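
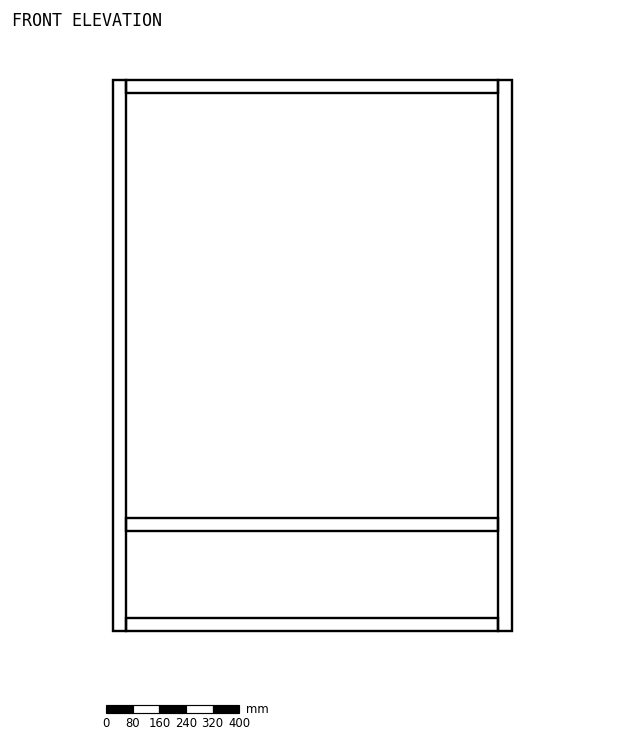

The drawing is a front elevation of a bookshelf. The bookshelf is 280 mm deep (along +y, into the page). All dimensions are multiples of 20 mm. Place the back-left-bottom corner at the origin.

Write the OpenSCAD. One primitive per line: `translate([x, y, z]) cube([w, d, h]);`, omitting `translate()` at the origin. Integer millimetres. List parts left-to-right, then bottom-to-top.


cube([40, 280, 1660]);
translate([40, 0, 0]) cube([1120, 280, 40]);
translate([40, 0, 300]) cube([1120, 280, 40]);
translate([40, 0, 1620]) cube([1120, 280, 40]);
translate([1160, 0, 0]) cube([40, 280, 1660]);


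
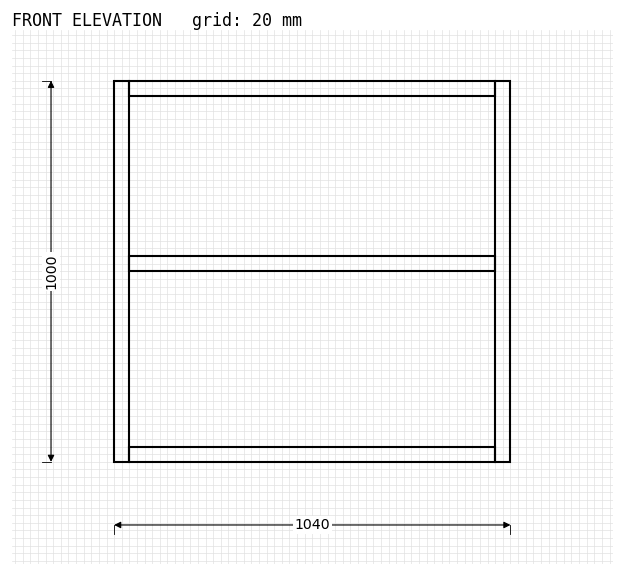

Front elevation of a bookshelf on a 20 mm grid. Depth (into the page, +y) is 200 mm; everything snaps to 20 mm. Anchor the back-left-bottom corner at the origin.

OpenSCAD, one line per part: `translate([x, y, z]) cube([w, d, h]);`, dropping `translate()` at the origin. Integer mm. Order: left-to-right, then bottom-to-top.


cube([40, 200, 1000]);
translate([40, 0, 0]) cube([960, 200, 40]);
translate([40, 0, 500]) cube([960, 200, 40]);
translate([40, 0, 960]) cube([960, 200, 40]);
translate([1000, 0, 0]) cube([40, 200, 1000]);


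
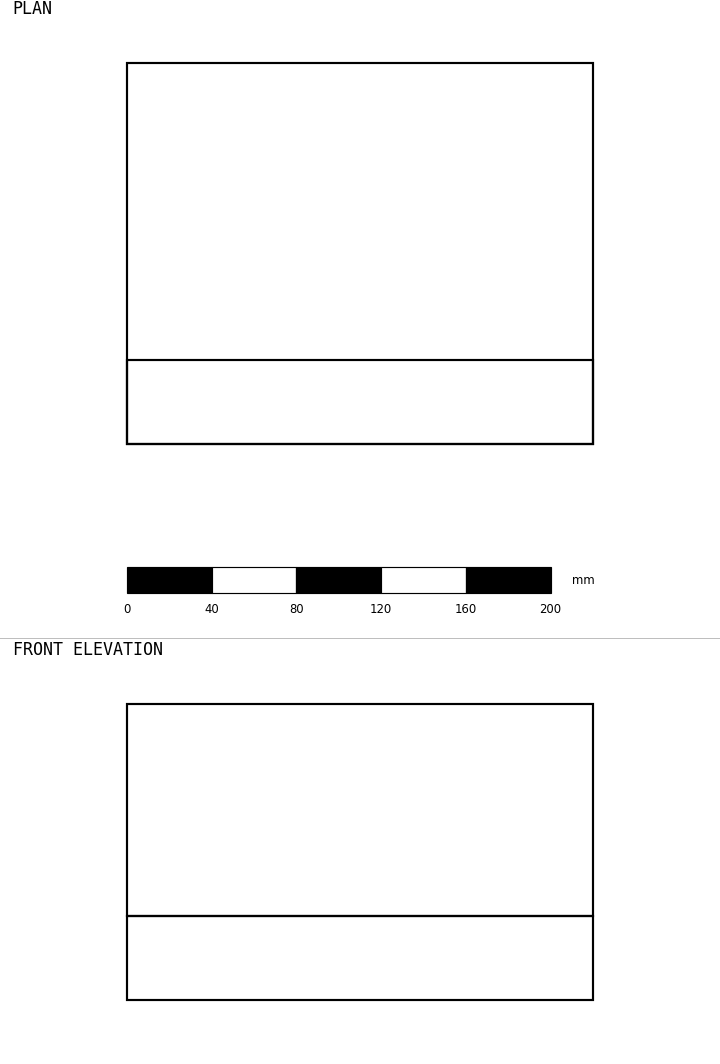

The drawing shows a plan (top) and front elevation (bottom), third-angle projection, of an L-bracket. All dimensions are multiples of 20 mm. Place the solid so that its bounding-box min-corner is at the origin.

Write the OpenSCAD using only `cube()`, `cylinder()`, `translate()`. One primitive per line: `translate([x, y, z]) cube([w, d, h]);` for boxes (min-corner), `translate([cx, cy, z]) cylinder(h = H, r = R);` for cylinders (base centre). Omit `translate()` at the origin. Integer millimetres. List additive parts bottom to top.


cube([220, 180, 40]);
translate([0, 0, 40]) cube([220, 40, 100]);


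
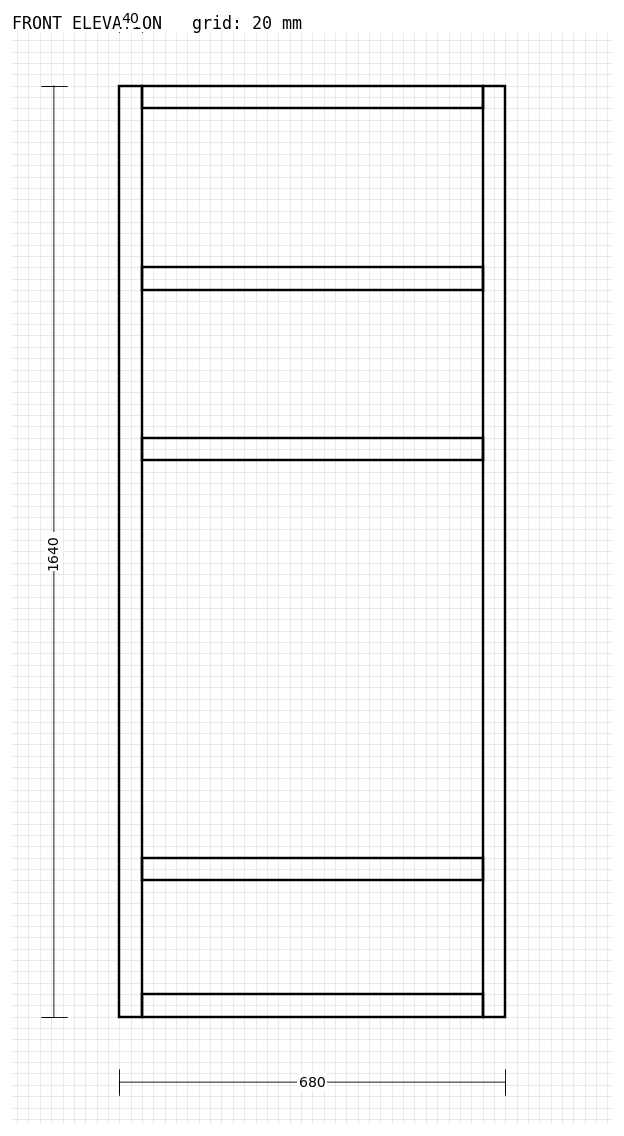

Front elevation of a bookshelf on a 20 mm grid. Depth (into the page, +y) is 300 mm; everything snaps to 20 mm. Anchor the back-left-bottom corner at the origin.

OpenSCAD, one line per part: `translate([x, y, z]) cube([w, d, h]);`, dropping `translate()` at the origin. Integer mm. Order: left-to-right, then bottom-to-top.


cube([40, 300, 1640]);
translate([40, 0, 0]) cube([600, 300, 40]);
translate([40, 0, 240]) cube([600, 300, 40]);
translate([40, 0, 980]) cube([600, 300, 40]);
translate([40, 0, 1280]) cube([600, 300, 40]);
translate([40, 0, 1600]) cube([600, 300, 40]);
translate([640, 0, 0]) cube([40, 300, 1640]);


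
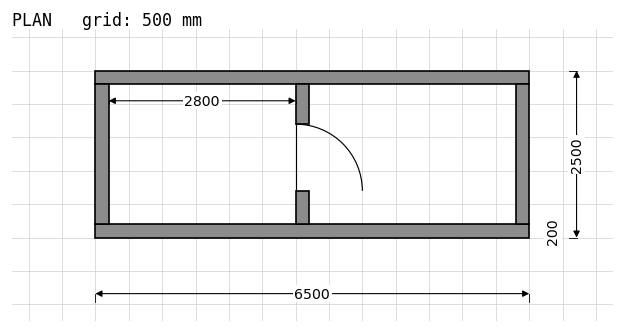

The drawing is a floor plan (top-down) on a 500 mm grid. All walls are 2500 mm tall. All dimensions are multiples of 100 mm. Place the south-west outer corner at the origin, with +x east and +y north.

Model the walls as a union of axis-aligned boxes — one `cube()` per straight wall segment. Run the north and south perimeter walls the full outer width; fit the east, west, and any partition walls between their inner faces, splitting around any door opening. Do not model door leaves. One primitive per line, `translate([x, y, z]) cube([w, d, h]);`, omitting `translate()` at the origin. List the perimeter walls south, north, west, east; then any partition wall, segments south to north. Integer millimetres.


cube([6500, 200, 2500]);
translate([0, 2300, 0]) cube([6500, 200, 2500]);
translate([0, 200, 0]) cube([200, 2100, 2500]);
translate([6300, 200, 0]) cube([200, 2100, 2500]);
translate([3000, 200, 0]) cube([200, 500, 2500]);
translate([3000, 1700, 0]) cube([200, 600, 2500]);


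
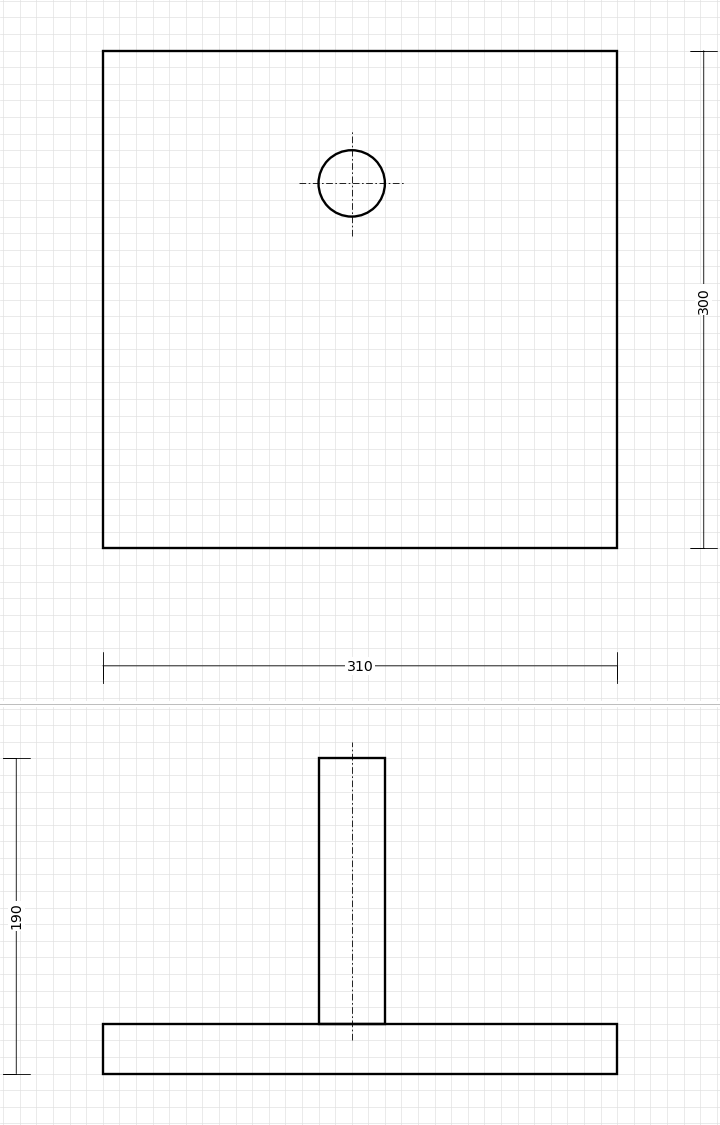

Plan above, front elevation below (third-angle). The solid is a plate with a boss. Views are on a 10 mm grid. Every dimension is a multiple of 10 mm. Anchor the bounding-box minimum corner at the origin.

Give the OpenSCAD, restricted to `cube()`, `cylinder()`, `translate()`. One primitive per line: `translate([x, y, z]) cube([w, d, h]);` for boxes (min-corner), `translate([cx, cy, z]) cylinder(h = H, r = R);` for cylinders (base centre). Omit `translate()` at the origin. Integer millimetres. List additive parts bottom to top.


cube([310, 300, 30]);
translate([150, 220, 30]) cylinder(h = 160, r = 20);


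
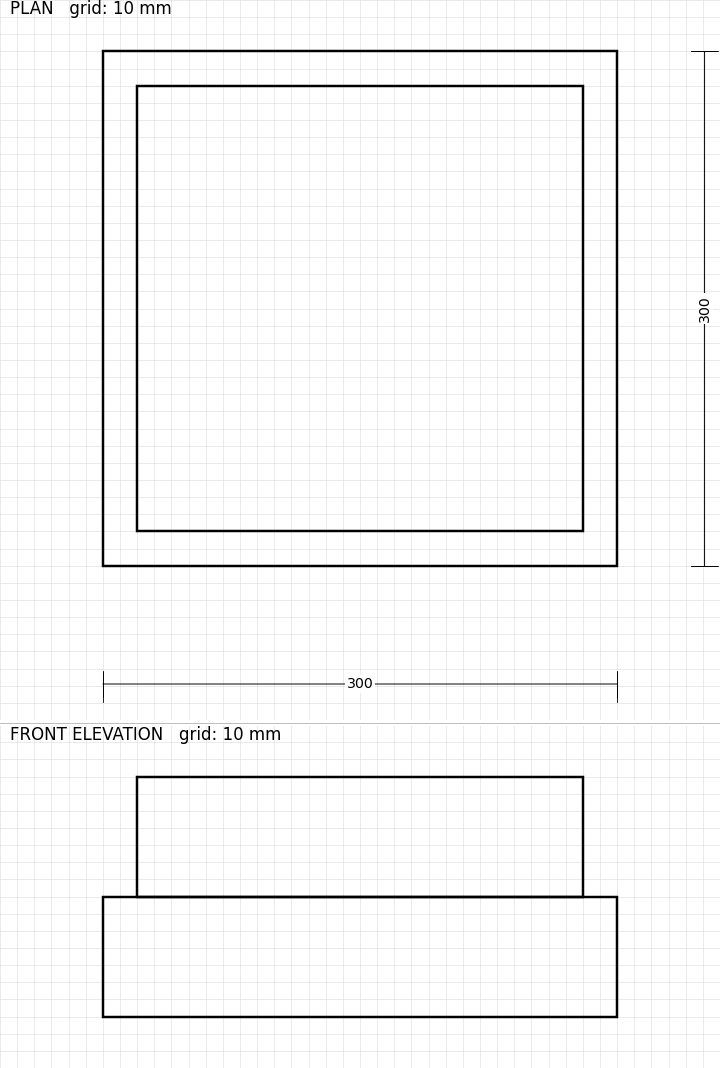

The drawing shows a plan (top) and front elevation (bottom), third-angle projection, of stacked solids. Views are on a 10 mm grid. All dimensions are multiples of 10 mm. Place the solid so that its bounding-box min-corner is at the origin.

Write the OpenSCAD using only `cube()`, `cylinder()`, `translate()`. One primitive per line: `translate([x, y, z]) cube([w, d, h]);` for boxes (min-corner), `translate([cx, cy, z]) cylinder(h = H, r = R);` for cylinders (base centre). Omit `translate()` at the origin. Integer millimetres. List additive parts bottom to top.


cube([300, 300, 70]);
translate([20, 20, 70]) cube([260, 260, 70]);


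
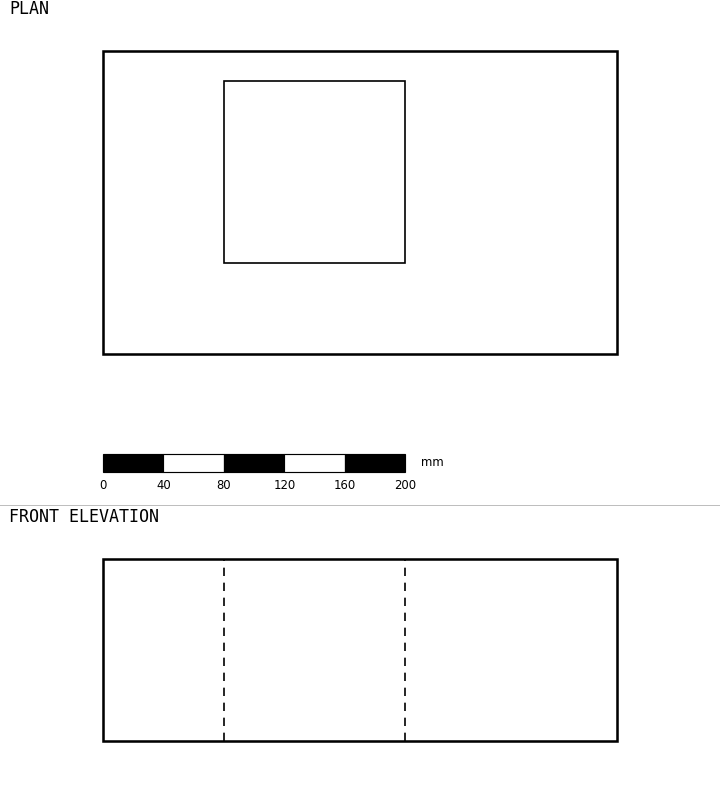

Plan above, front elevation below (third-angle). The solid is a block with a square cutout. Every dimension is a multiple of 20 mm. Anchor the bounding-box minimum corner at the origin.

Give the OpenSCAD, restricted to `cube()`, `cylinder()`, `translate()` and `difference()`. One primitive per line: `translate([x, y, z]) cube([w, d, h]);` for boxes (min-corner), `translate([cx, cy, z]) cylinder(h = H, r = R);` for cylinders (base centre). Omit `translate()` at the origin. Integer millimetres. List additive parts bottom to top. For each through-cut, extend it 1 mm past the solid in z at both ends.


difference() {
  cube([340, 200, 120]);
  translate([80, 60, -1]) cube([120, 120, 122]);
}


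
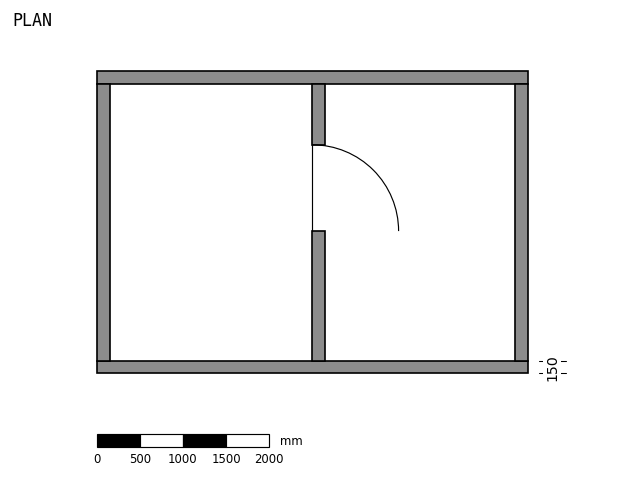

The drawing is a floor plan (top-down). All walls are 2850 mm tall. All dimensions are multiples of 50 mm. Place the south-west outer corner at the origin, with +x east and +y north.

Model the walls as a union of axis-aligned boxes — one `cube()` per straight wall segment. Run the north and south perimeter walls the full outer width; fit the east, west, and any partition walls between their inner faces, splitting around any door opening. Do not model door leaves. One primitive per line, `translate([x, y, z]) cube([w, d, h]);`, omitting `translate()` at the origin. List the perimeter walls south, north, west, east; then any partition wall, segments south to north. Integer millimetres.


cube([5000, 150, 2850]);
translate([0, 3350, 0]) cube([5000, 150, 2850]);
translate([0, 150, 0]) cube([150, 3200, 2850]);
translate([4850, 150, 0]) cube([150, 3200, 2850]);
translate([2500, 150, 0]) cube([150, 1500, 2850]);
translate([2500, 2650, 0]) cube([150, 700, 2850]);


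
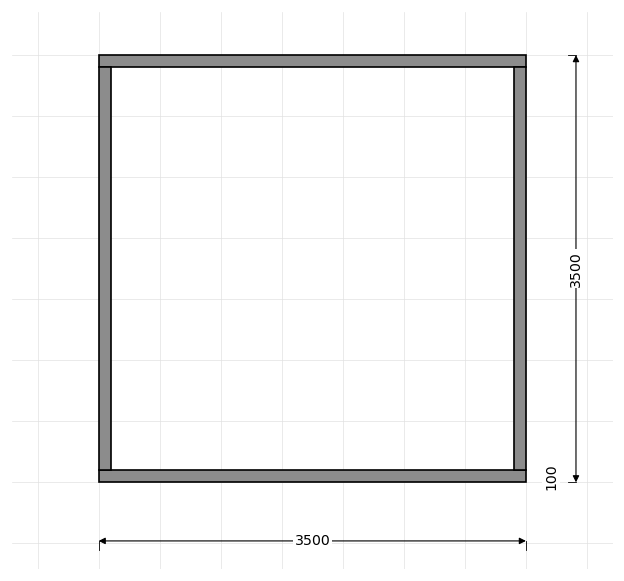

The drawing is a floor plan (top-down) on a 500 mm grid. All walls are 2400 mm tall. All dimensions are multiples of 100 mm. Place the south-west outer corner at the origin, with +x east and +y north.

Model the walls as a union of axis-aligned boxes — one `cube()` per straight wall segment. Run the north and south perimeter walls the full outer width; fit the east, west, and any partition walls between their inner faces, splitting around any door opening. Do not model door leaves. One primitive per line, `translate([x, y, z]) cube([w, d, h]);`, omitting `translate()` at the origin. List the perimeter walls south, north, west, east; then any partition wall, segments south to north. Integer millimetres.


cube([3500, 100, 2400]);
translate([0, 3400, 0]) cube([3500, 100, 2400]);
translate([0, 100, 0]) cube([100, 3300, 2400]);
translate([3400, 100, 0]) cube([100, 3300, 2400]);


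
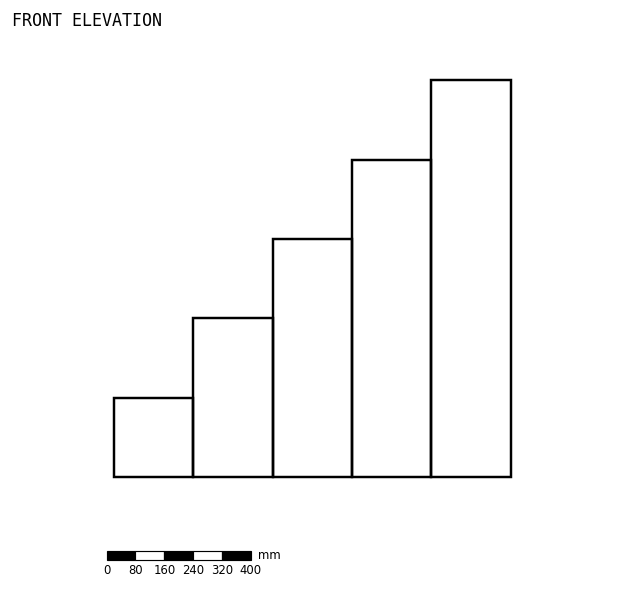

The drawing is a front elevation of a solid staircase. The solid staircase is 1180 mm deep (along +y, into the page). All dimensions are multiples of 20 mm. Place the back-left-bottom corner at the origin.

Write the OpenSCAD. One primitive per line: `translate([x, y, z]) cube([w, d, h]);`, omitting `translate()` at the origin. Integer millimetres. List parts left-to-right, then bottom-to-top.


cube([220, 1180, 220]);
translate([220, 0, 0]) cube([220, 1180, 440]);
translate([440, 0, 0]) cube([220, 1180, 660]);
translate([660, 0, 0]) cube([220, 1180, 880]);
translate([880, 0, 0]) cube([220, 1180, 1100]);


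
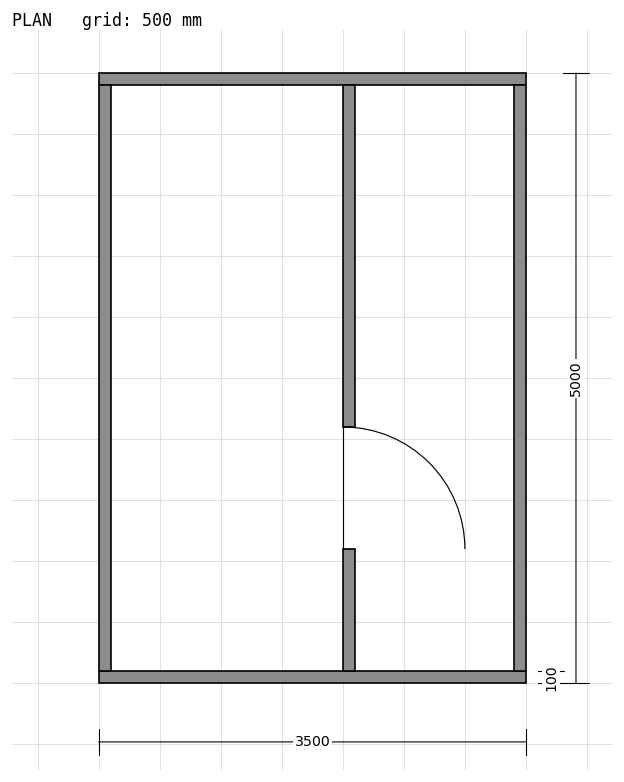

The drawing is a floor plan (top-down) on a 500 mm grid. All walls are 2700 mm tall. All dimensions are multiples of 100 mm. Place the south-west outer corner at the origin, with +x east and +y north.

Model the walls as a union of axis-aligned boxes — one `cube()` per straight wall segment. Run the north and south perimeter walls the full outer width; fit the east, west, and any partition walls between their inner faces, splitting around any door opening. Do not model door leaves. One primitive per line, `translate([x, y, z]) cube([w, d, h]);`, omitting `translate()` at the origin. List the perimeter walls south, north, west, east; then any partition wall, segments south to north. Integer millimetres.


cube([3500, 100, 2700]);
translate([0, 4900, 0]) cube([3500, 100, 2700]);
translate([0, 100, 0]) cube([100, 4800, 2700]);
translate([3400, 100, 0]) cube([100, 4800, 2700]);
translate([2000, 100, 0]) cube([100, 1000, 2700]);
translate([2000, 2100, 0]) cube([100, 2800, 2700]);


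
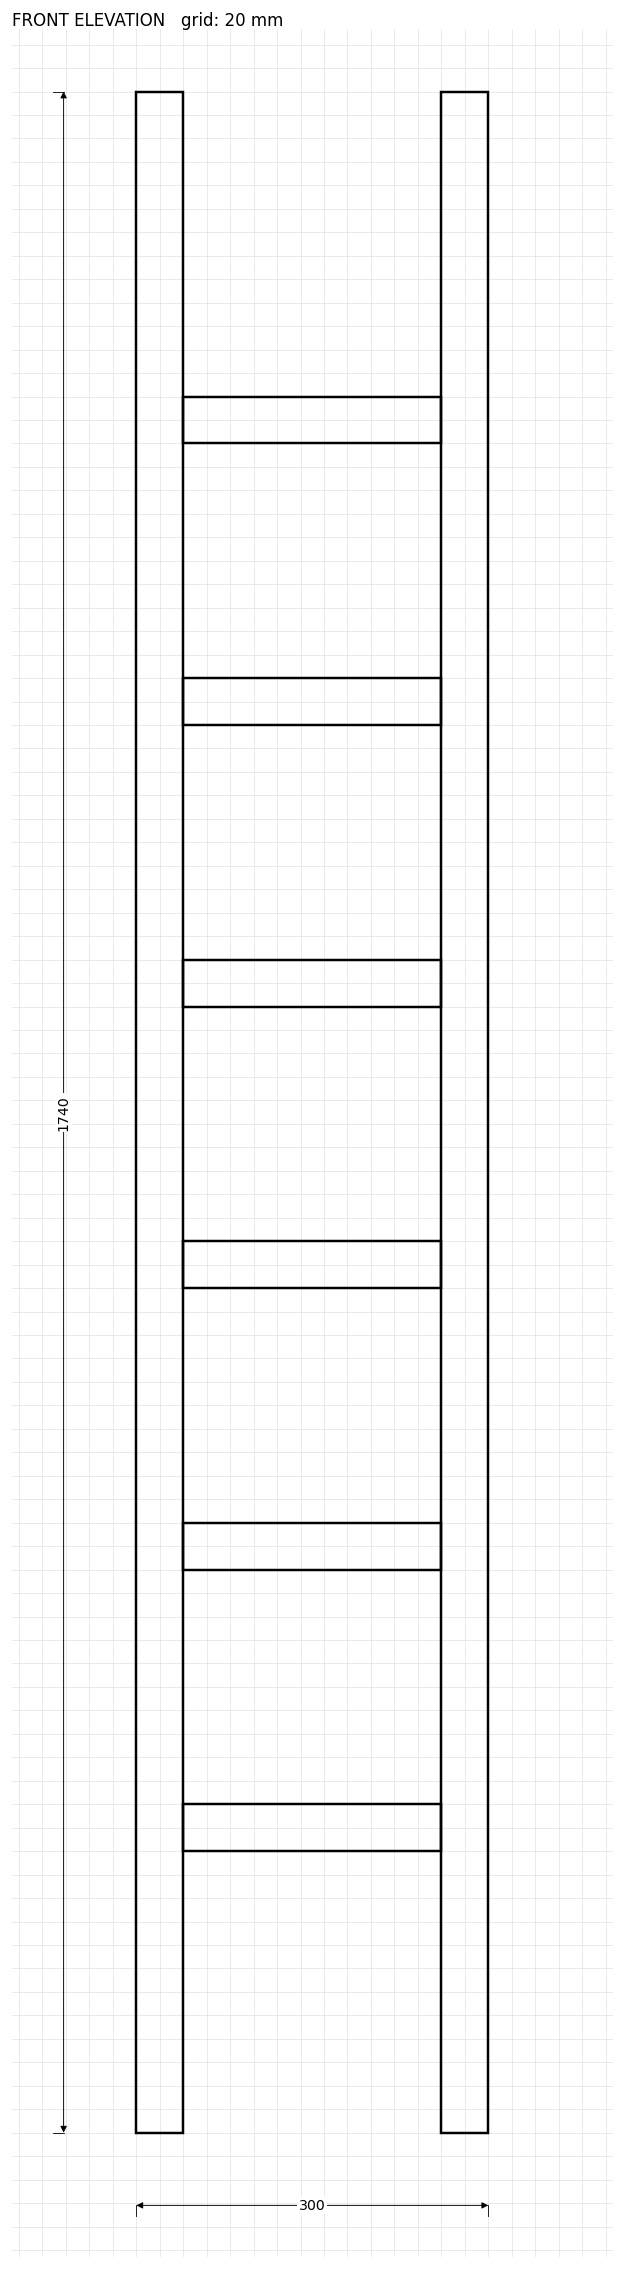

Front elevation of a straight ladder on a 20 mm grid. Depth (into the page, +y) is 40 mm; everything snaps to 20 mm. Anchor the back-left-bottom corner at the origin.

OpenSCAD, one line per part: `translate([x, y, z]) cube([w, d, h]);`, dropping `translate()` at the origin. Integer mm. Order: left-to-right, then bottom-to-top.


cube([40, 40, 1740]);
translate([40, 0, 240]) cube([220, 40, 40]);
translate([40, 0, 480]) cube([220, 40, 40]);
translate([40, 0, 720]) cube([220, 40, 40]);
translate([40, 0, 960]) cube([220, 40, 40]);
translate([40, 0, 1200]) cube([220, 40, 40]);
translate([40, 0, 1440]) cube([220, 40, 40]);
translate([260, 0, 0]) cube([40, 40, 1740]);


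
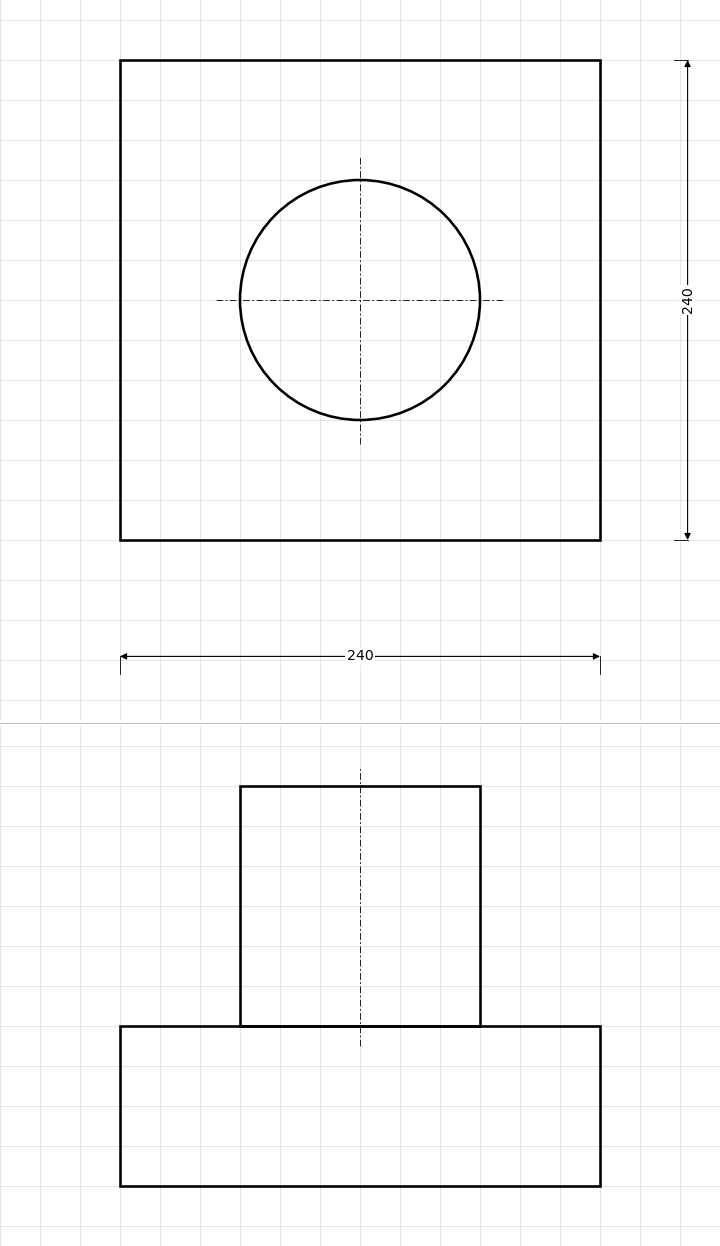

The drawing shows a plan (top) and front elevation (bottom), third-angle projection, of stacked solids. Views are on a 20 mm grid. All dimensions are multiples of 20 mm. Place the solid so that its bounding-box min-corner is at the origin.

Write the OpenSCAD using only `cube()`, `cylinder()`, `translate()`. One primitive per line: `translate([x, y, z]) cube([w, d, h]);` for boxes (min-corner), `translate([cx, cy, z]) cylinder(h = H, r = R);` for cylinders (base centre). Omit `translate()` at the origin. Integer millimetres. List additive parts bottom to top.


cube([240, 240, 80]);
translate([120, 120, 80]) cylinder(h = 120, r = 60);


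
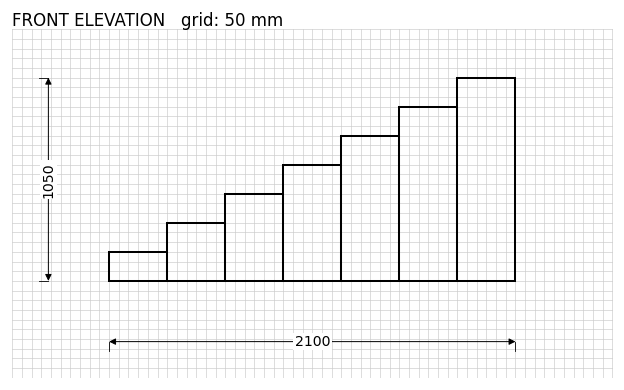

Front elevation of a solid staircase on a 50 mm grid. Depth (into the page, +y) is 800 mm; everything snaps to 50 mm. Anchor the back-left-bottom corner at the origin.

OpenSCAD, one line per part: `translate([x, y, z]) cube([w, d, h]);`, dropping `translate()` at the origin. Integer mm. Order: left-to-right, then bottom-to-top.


cube([300, 800, 150]);
translate([300, 0, 0]) cube([300, 800, 300]);
translate([600, 0, 0]) cube([300, 800, 450]);
translate([900, 0, 0]) cube([300, 800, 600]);
translate([1200, 0, 0]) cube([300, 800, 750]);
translate([1500, 0, 0]) cube([300, 800, 900]);
translate([1800, 0, 0]) cube([300, 800, 1050]);


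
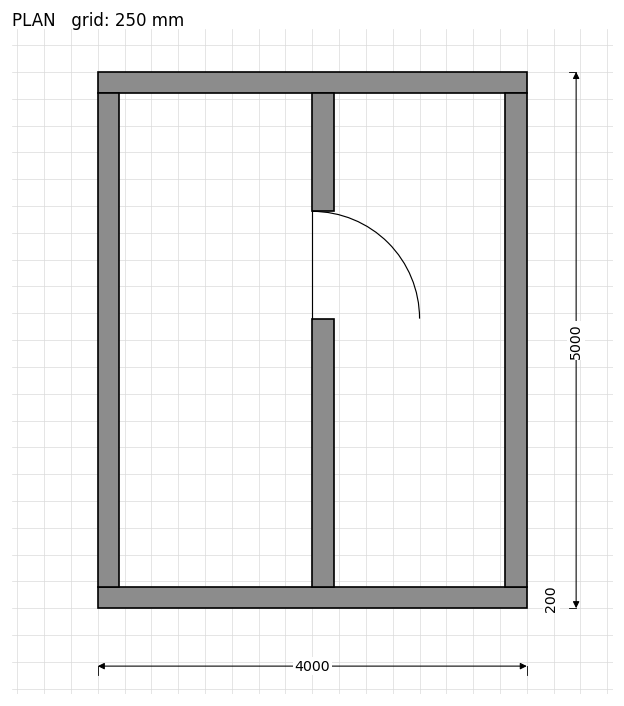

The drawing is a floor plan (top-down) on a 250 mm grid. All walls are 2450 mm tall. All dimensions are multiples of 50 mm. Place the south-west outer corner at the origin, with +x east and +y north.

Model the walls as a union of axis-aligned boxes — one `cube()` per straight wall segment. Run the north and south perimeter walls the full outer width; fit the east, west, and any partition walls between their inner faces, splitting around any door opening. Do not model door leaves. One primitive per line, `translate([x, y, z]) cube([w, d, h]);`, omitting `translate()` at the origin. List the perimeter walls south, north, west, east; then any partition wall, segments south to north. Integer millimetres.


cube([4000, 200, 2450]);
translate([0, 4800, 0]) cube([4000, 200, 2450]);
translate([0, 200, 0]) cube([200, 4600, 2450]);
translate([3800, 200, 0]) cube([200, 4600, 2450]);
translate([2000, 200, 0]) cube([200, 2500, 2450]);
translate([2000, 3700, 0]) cube([200, 1100, 2450]);


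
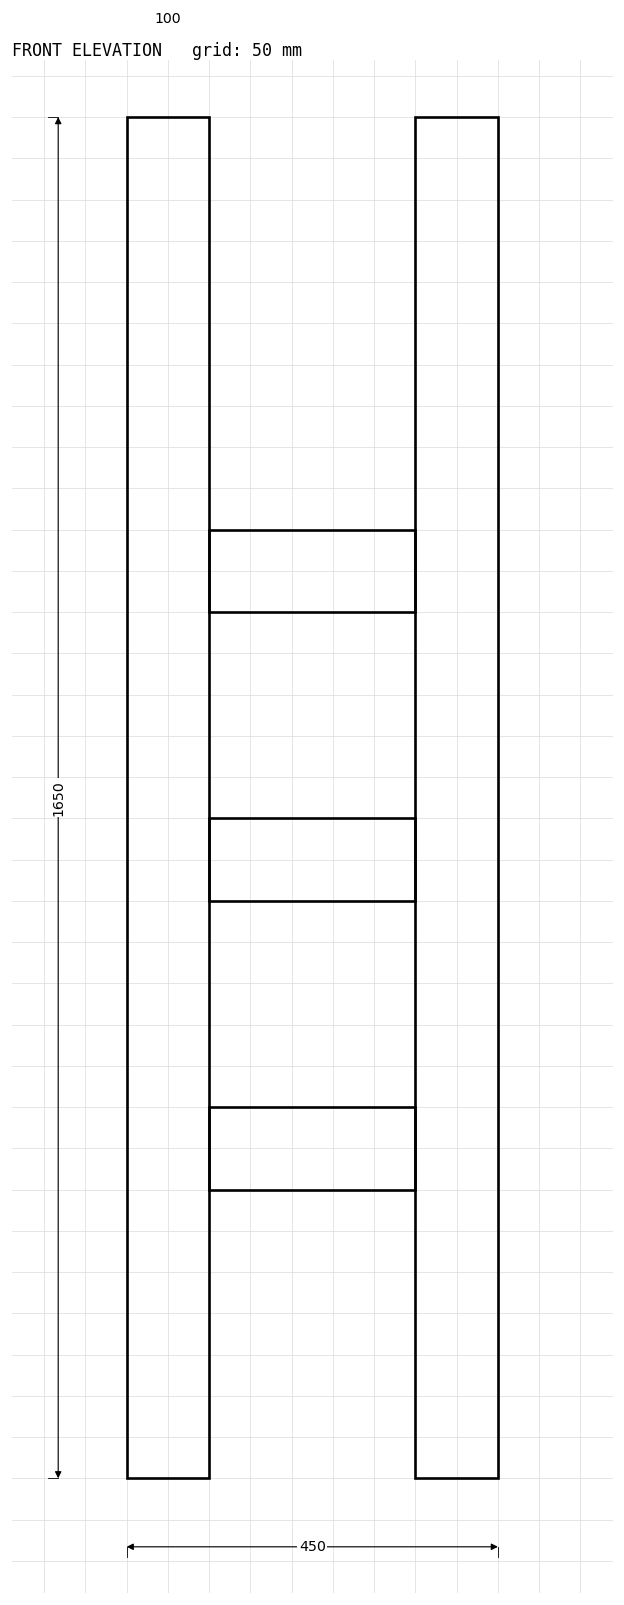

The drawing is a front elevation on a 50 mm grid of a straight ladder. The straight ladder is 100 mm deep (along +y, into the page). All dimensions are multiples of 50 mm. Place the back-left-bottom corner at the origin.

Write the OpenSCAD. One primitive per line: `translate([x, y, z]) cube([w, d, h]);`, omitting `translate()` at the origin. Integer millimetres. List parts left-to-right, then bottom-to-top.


cube([100, 100, 1650]);
translate([100, 0, 350]) cube([250, 100, 100]);
translate([100, 0, 700]) cube([250, 100, 100]);
translate([100, 0, 1050]) cube([250, 100, 100]);
translate([350, 0, 0]) cube([100, 100, 1650]);


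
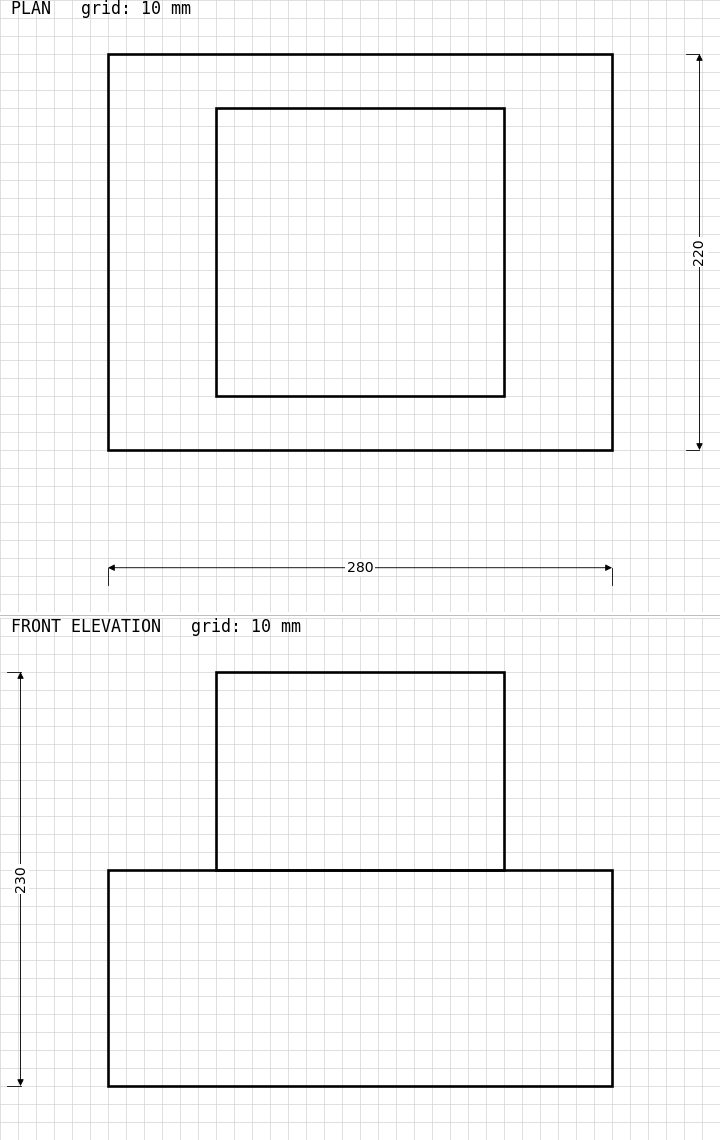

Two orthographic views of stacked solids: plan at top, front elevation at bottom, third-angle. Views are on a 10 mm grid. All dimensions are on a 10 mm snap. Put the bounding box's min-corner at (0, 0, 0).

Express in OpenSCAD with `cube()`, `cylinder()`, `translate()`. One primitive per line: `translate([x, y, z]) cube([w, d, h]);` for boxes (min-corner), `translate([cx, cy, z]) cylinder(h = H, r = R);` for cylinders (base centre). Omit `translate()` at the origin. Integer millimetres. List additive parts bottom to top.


cube([280, 220, 120]);
translate([60, 30, 120]) cube([160, 160, 110]);


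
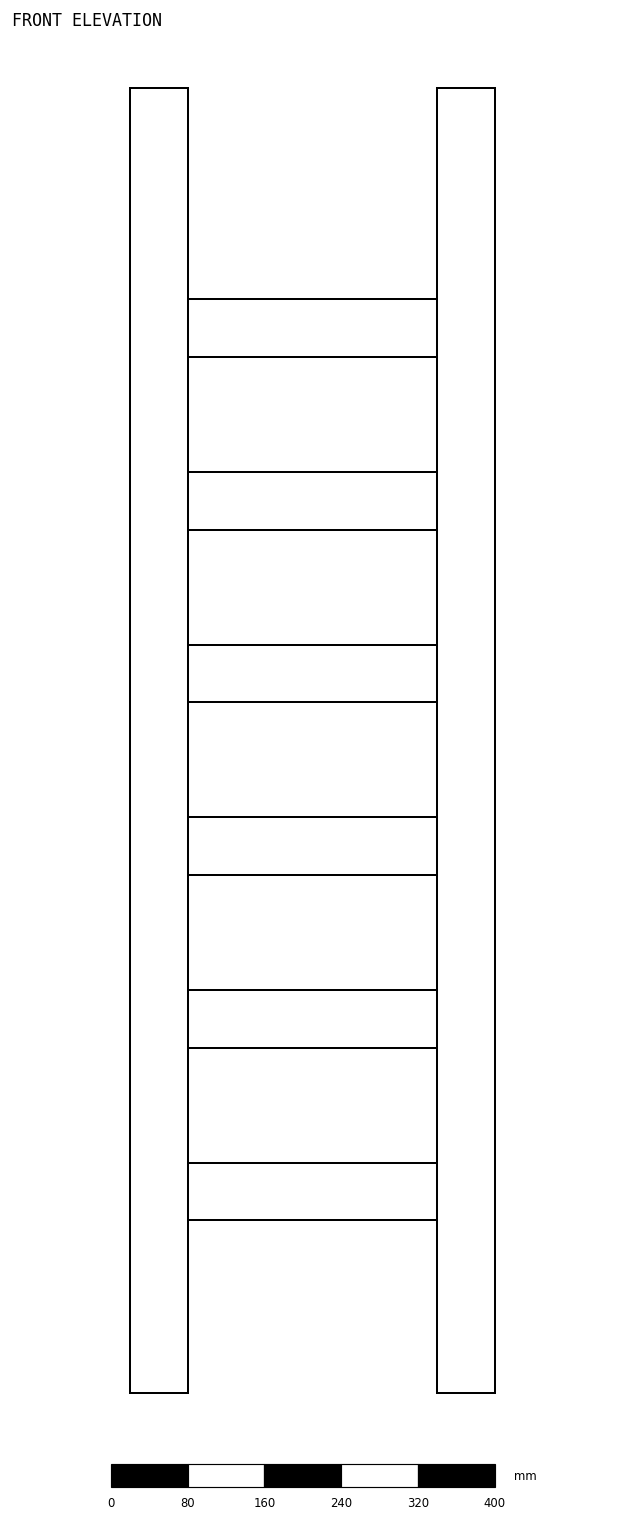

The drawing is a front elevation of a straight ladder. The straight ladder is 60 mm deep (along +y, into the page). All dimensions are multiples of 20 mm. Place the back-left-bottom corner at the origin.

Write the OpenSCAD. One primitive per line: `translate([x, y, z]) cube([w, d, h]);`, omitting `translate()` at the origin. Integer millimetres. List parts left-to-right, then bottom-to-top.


cube([60, 60, 1360]);
translate([60, 0, 180]) cube([260, 60, 60]);
translate([60, 0, 360]) cube([260, 60, 60]);
translate([60, 0, 540]) cube([260, 60, 60]);
translate([60, 0, 720]) cube([260, 60, 60]);
translate([60, 0, 900]) cube([260, 60, 60]);
translate([60, 0, 1080]) cube([260, 60, 60]);
translate([320, 0, 0]) cube([60, 60, 1360]);


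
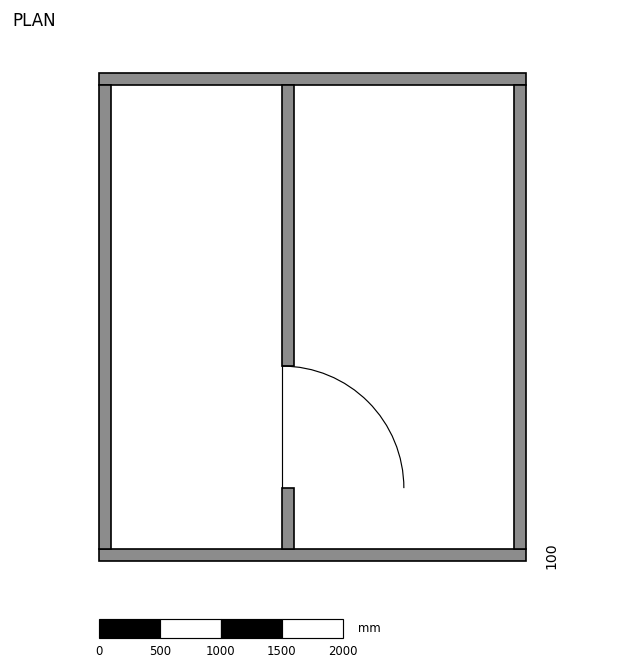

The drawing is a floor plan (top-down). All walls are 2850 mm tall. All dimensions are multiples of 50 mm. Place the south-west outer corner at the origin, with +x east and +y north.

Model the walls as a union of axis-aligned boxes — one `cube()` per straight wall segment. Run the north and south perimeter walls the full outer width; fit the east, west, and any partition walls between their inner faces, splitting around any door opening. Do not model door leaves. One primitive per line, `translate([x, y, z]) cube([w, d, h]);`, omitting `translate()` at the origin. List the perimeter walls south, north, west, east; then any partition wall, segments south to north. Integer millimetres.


cube([3500, 100, 2850]);
translate([0, 3900, 0]) cube([3500, 100, 2850]);
translate([0, 100, 0]) cube([100, 3800, 2850]);
translate([3400, 100, 0]) cube([100, 3800, 2850]);
translate([1500, 100, 0]) cube([100, 500, 2850]);
translate([1500, 1600, 0]) cube([100, 2300, 2850]);


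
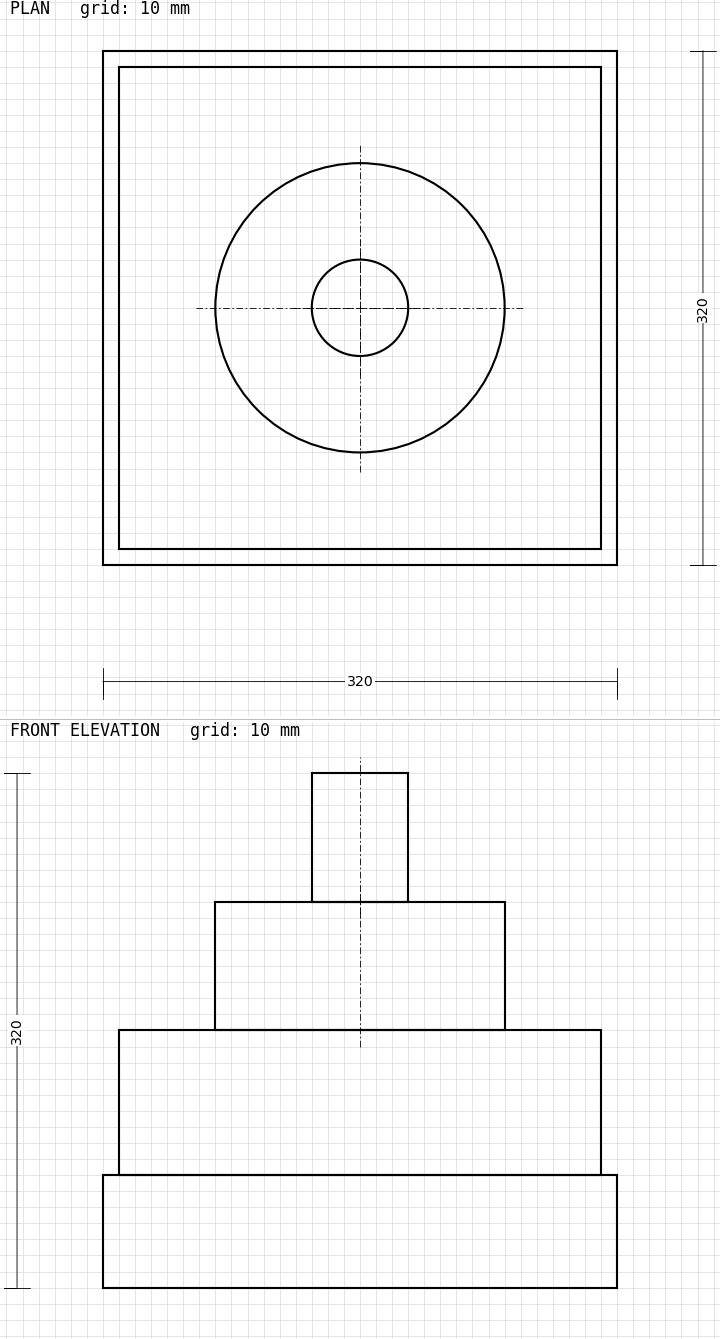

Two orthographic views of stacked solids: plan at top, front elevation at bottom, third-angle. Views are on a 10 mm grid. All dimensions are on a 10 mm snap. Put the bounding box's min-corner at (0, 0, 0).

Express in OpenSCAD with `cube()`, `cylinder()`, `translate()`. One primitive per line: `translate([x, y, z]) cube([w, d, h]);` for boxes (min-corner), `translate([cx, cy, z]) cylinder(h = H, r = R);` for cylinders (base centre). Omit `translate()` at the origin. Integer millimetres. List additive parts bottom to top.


cube([320, 320, 70]);
translate([10, 10, 70]) cube([300, 300, 90]);
translate([160, 160, 160]) cylinder(h = 80, r = 90);
translate([160, 160, 240]) cylinder(h = 80, r = 30);


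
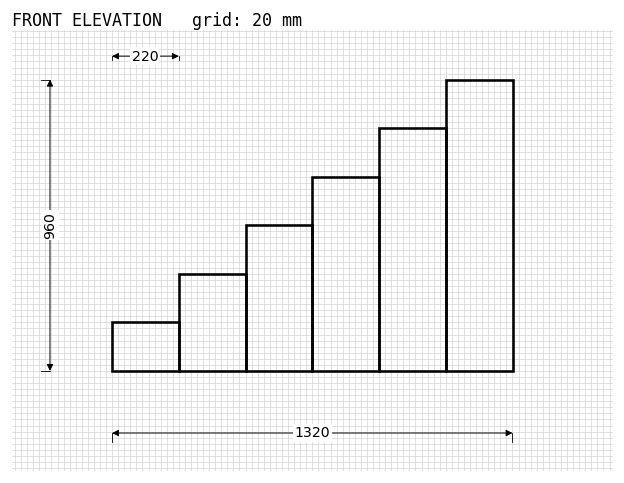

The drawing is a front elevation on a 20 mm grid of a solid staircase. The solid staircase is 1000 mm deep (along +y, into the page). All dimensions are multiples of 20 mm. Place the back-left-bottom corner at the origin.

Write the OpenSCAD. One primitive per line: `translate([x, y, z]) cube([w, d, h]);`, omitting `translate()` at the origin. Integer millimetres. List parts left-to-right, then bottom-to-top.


cube([220, 1000, 160]);
translate([220, 0, 0]) cube([220, 1000, 320]);
translate([440, 0, 0]) cube([220, 1000, 480]);
translate([660, 0, 0]) cube([220, 1000, 640]);
translate([880, 0, 0]) cube([220, 1000, 800]);
translate([1100, 0, 0]) cube([220, 1000, 960]);


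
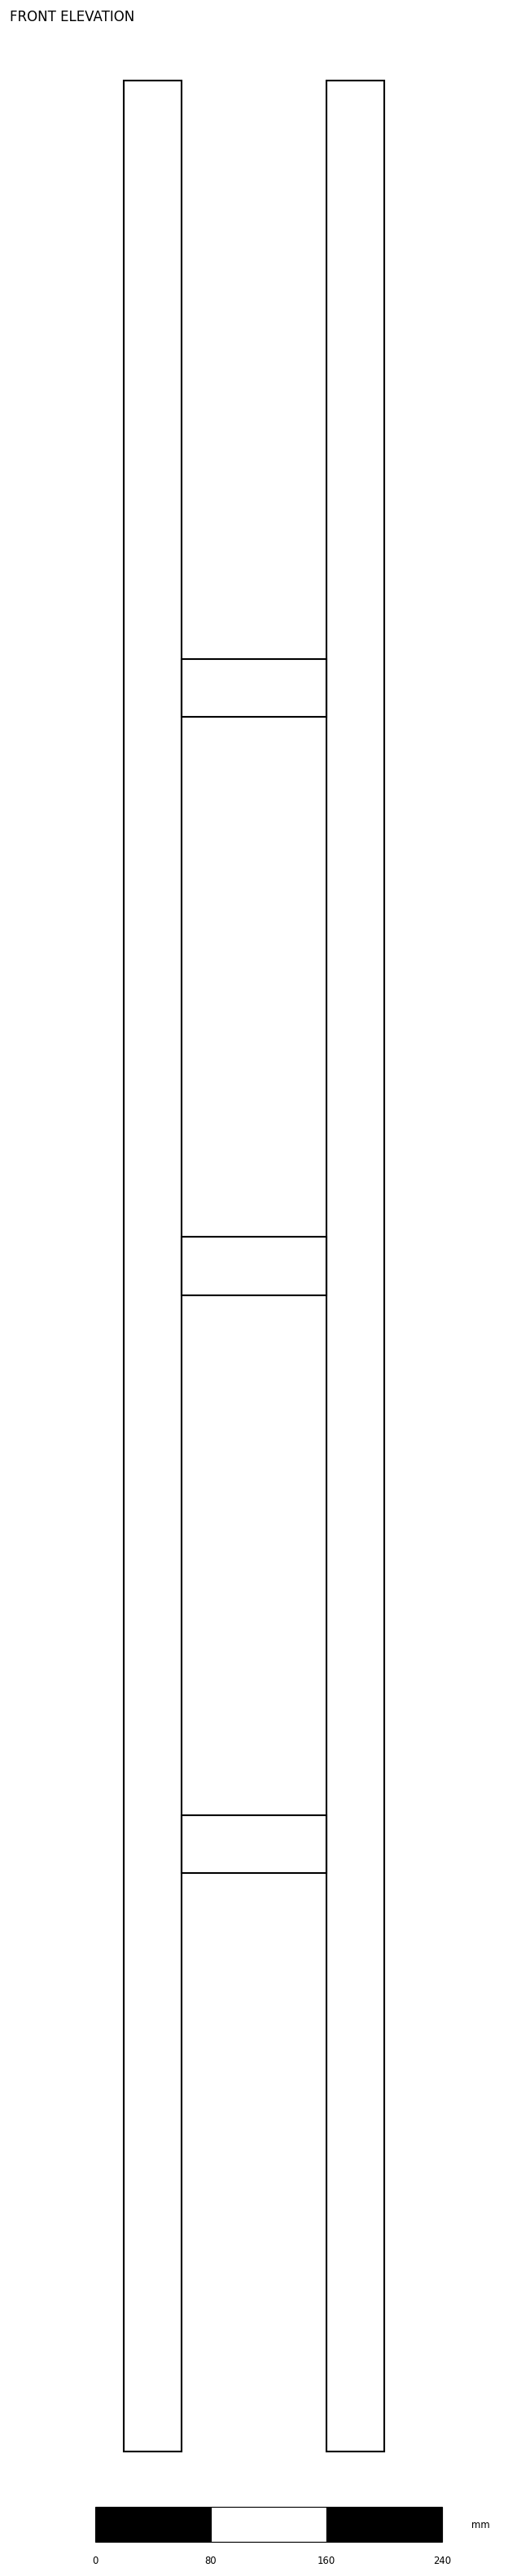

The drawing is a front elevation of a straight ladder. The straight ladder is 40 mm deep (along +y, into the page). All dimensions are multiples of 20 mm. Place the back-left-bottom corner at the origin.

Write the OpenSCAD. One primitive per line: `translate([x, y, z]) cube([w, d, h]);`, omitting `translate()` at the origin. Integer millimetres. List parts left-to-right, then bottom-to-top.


cube([40, 40, 1640]);
translate([40, 0, 400]) cube([100, 40, 40]);
translate([40, 0, 800]) cube([100, 40, 40]);
translate([40, 0, 1200]) cube([100, 40, 40]);
translate([140, 0, 0]) cube([40, 40, 1640]);


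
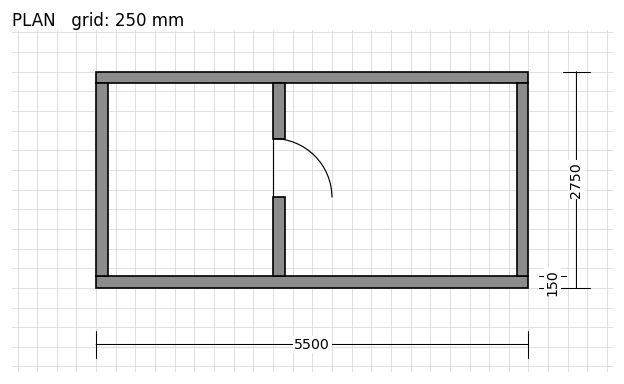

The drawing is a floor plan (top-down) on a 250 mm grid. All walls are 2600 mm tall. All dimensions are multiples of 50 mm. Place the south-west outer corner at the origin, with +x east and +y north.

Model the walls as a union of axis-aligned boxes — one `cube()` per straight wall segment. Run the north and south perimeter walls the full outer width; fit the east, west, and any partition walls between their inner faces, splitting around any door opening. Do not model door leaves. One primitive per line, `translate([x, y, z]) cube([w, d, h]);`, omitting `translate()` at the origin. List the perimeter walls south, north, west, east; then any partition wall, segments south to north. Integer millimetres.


cube([5500, 150, 2600]);
translate([0, 2600, 0]) cube([5500, 150, 2600]);
translate([0, 150, 0]) cube([150, 2450, 2600]);
translate([5350, 150, 0]) cube([150, 2450, 2600]);
translate([2250, 150, 0]) cube([150, 1000, 2600]);
translate([2250, 1900, 0]) cube([150, 700, 2600]);


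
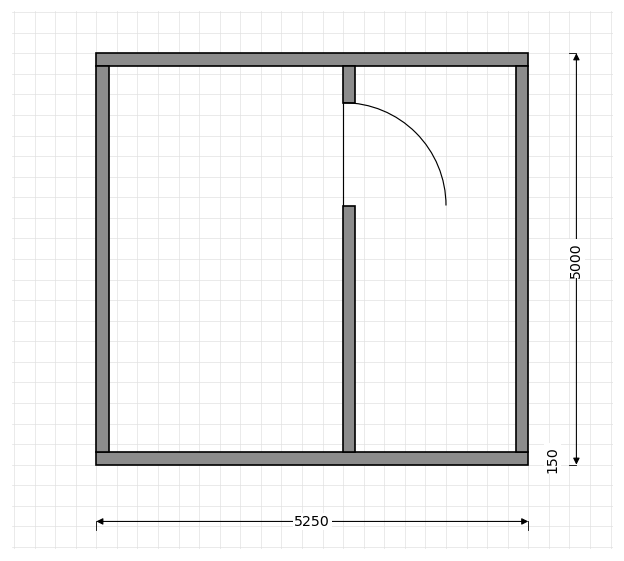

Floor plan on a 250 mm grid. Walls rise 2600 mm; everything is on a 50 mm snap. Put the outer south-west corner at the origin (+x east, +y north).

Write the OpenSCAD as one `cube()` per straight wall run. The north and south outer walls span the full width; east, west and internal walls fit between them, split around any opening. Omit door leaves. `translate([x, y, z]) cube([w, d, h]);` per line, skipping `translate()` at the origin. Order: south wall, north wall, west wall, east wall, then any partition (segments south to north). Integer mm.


cube([5250, 150, 2600]);
translate([0, 4850, 0]) cube([5250, 150, 2600]);
translate([0, 150, 0]) cube([150, 4700, 2600]);
translate([5100, 150, 0]) cube([150, 4700, 2600]);
translate([3000, 150, 0]) cube([150, 3000, 2600]);
translate([3000, 4400, 0]) cube([150, 450, 2600]);


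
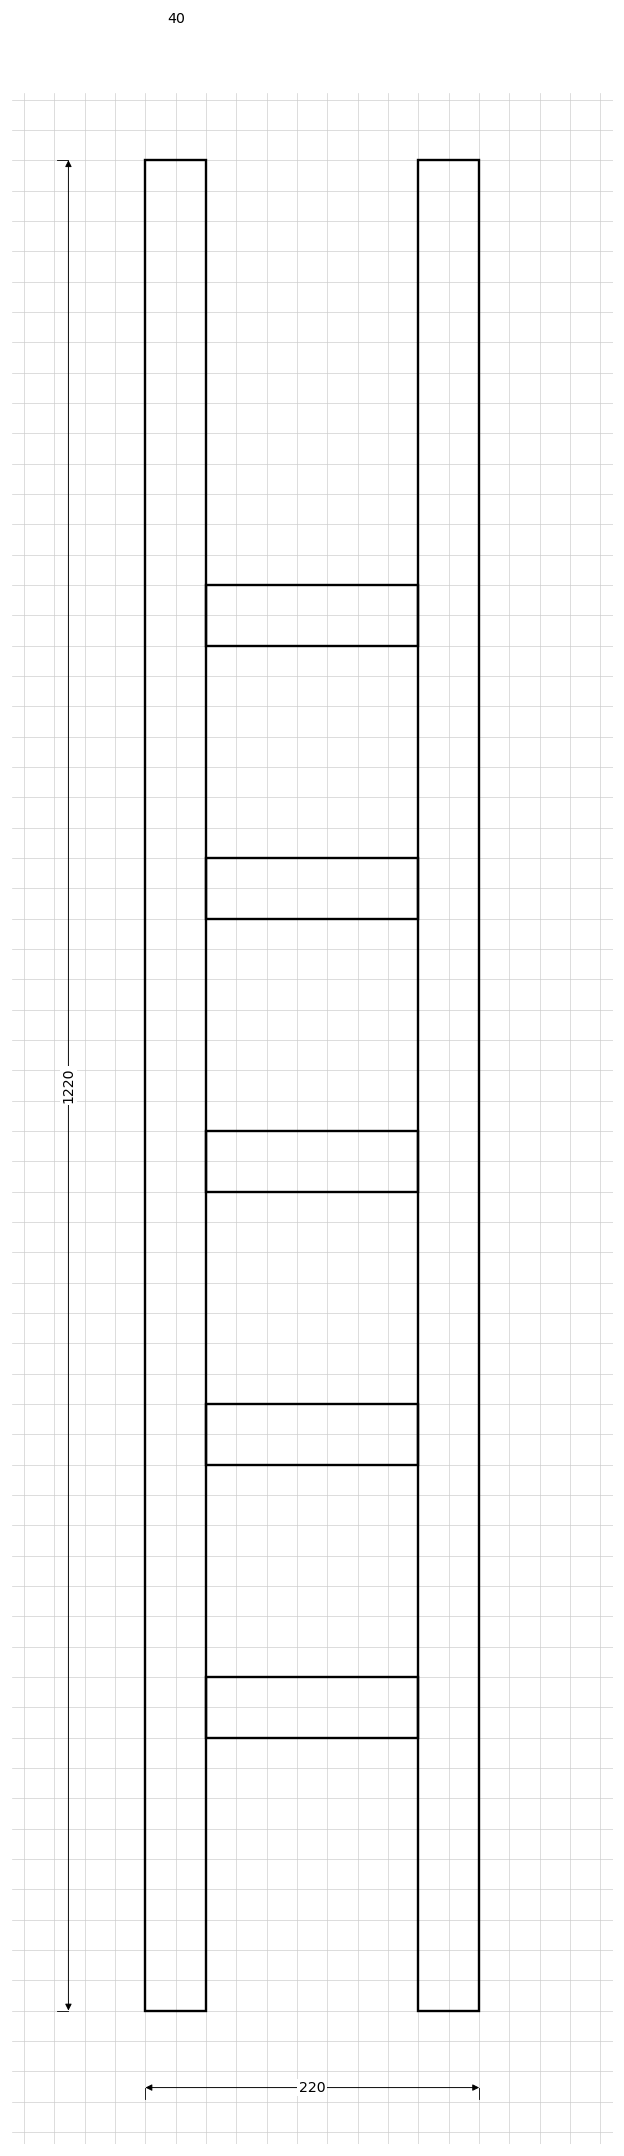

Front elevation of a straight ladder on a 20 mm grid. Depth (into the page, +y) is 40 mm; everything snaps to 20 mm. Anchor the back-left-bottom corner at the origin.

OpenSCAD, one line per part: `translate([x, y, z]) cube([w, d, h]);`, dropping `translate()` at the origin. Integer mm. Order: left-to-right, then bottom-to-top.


cube([40, 40, 1220]);
translate([40, 0, 180]) cube([140, 40, 40]);
translate([40, 0, 360]) cube([140, 40, 40]);
translate([40, 0, 540]) cube([140, 40, 40]);
translate([40, 0, 720]) cube([140, 40, 40]);
translate([40, 0, 900]) cube([140, 40, 40]);
translate([180, 0, 0]) cube([40, 40, 1220]);


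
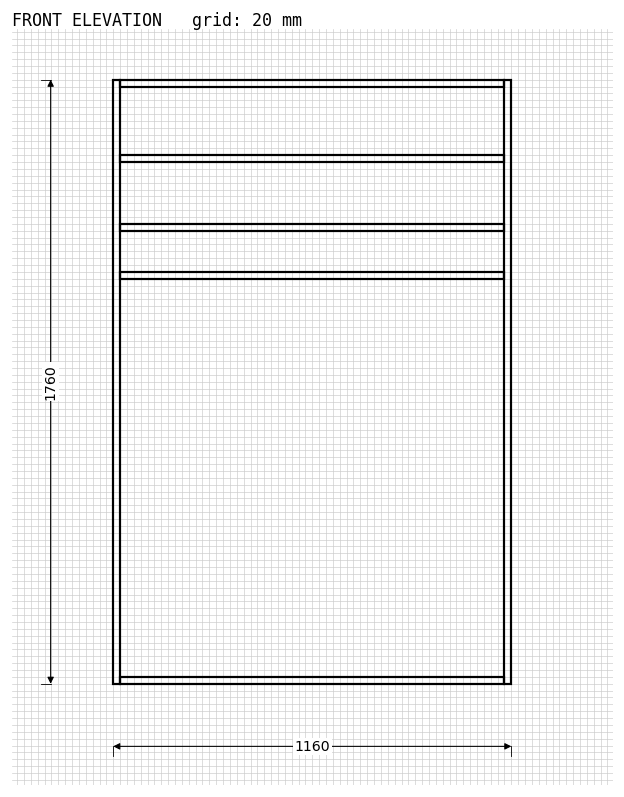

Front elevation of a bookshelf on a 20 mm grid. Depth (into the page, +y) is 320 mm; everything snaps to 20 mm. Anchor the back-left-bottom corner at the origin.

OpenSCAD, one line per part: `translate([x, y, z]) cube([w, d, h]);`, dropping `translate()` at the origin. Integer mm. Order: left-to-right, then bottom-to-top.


cube([20, 320, 1760]);
translate([20, 0, 0]) cube([1120, 320, 20]);
translate([20, 0, 1180]) cube([1120, 320, 20]);
translate([20, 0, 1320]) cube([1120, 320, 20]);
translate([20, 0, 1520]) cube([1120, 320, 20]);
translate([20, 0, 1740]) cube([1120, 320, 20]);
translate([1140, 0, 0]) cube([20, 320, 1760]);


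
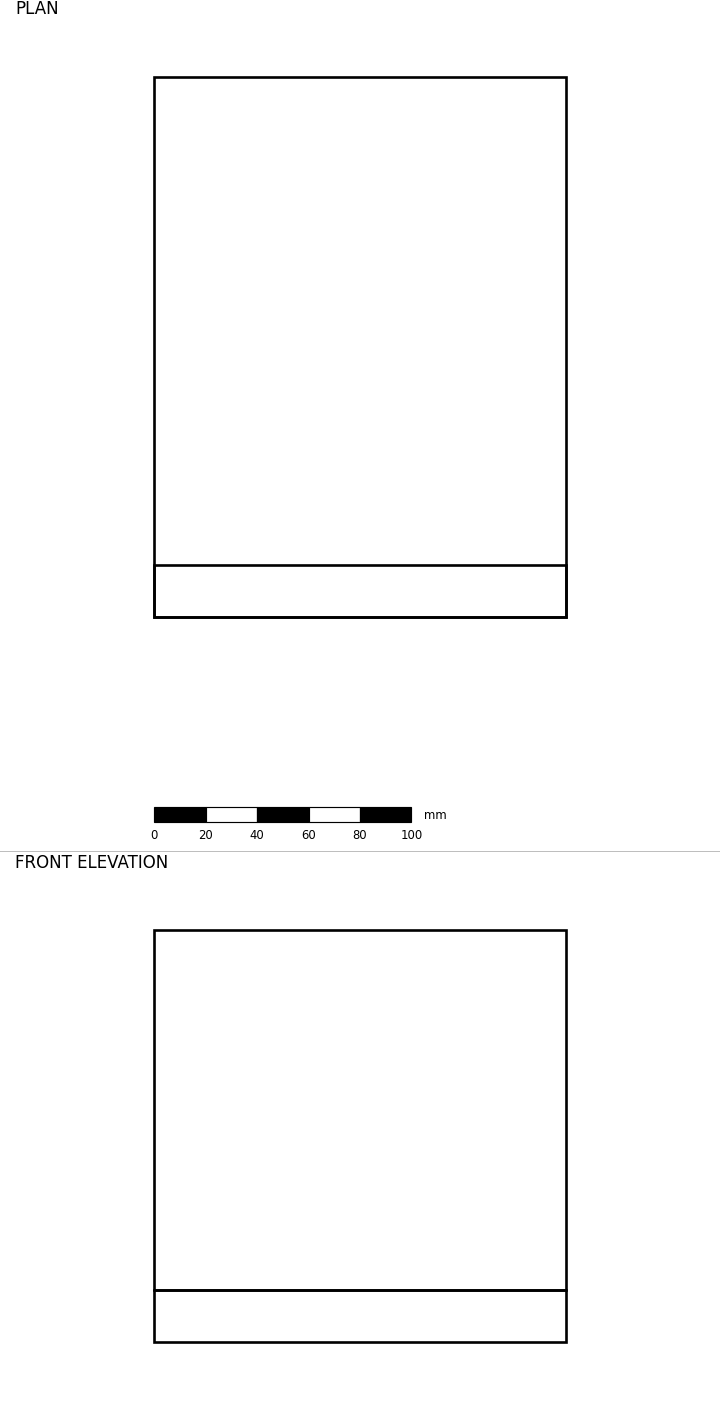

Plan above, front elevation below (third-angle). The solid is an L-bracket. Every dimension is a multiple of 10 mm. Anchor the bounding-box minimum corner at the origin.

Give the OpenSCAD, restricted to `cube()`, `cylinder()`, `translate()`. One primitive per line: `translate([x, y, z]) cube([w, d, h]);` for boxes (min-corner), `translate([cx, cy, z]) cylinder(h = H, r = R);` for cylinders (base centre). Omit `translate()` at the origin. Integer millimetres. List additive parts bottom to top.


cube([160, 210, 20]);
translate([0, 0, 20]) cube([160, 20, 140]);


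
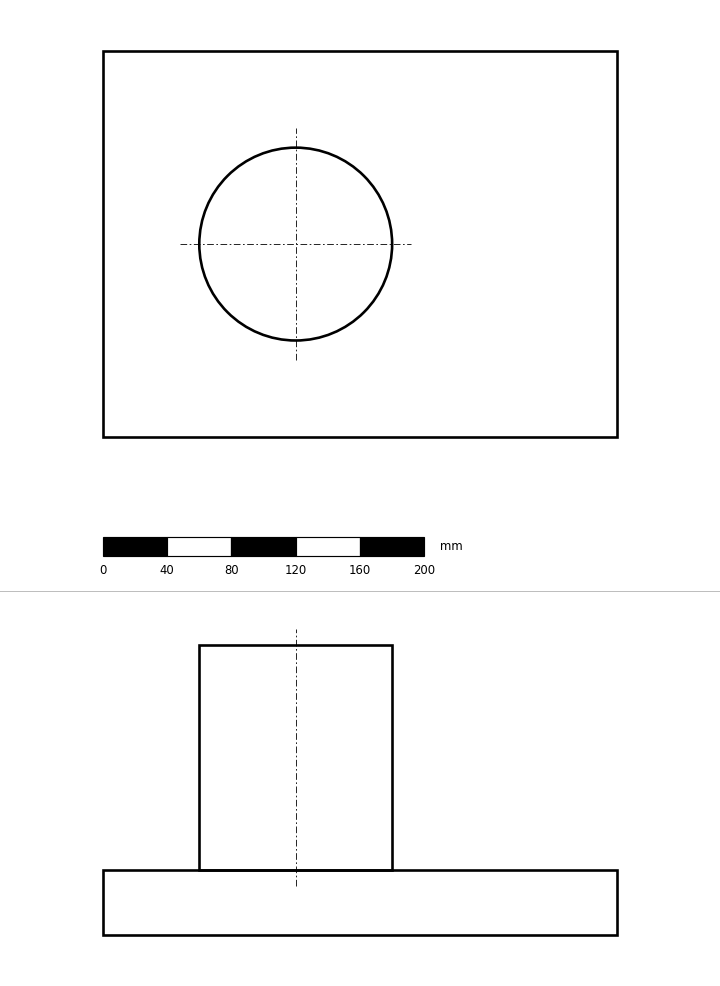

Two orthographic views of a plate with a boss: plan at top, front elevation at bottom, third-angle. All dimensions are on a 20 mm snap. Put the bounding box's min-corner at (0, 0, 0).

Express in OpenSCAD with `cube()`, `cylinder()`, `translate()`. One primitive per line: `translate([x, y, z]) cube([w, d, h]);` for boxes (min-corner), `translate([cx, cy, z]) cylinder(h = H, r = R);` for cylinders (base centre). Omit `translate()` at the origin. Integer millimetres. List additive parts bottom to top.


cube([320, 240, 40]);
translate([120, 120, 40]) cylinder(h = 140, r = 60);


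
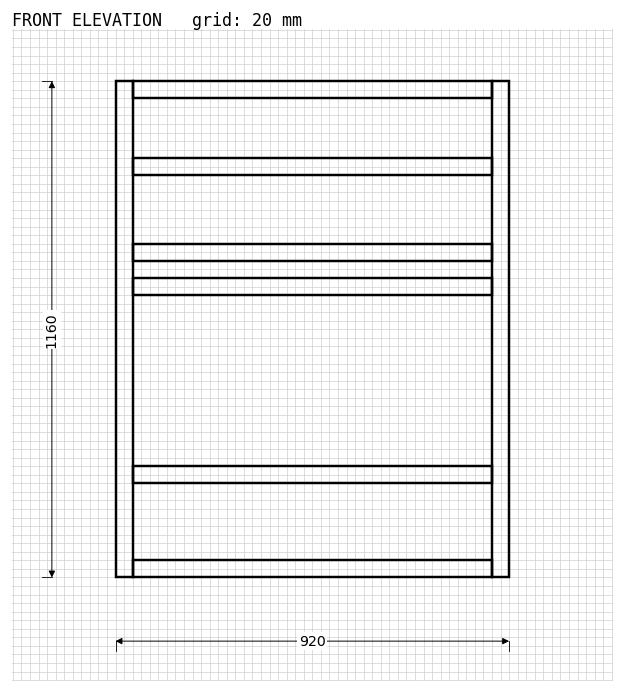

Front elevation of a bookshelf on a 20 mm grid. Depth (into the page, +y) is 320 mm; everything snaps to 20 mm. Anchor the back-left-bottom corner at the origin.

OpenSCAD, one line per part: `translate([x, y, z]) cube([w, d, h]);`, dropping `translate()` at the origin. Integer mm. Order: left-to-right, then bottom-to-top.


cube([40, 320, 1160]);
translate([40, 0, 0]) cube([840, 320, 40]);
translate([40, 0, 220]) cube([840, 320, 40]);
translate([40, 0, 660]) cube([840, 320, 40]);
translate([40, 0, 740]) cube([840, 320, 40]);
translate([40, 0, 940]) cube([840, 320, 40]);
translate([40, 0, 1120]) cube([840, 320, 40]);
translate([880, 0, 0]) cube([40, 320, 1160]);


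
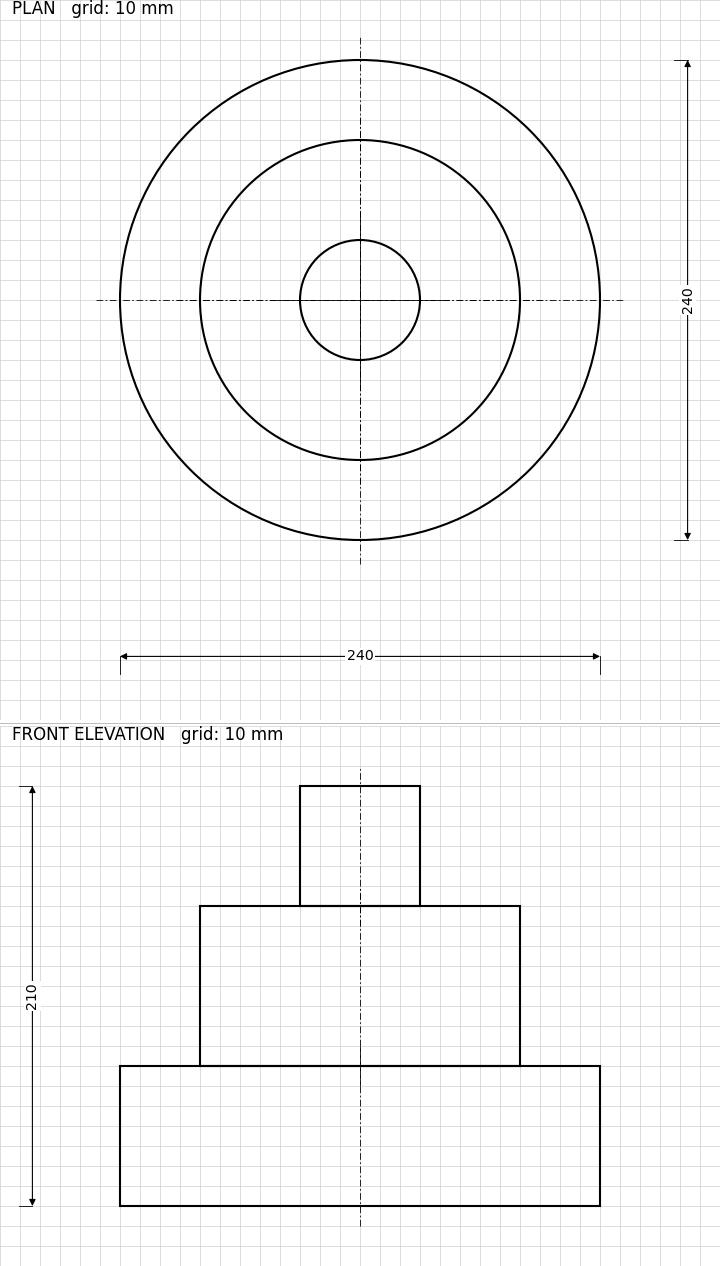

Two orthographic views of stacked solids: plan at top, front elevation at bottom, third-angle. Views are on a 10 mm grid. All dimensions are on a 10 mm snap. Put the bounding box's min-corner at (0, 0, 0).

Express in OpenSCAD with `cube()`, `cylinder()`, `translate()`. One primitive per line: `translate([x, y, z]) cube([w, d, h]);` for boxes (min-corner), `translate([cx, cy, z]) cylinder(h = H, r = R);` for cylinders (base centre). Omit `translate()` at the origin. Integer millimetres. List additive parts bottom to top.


translate([120, 120, 0]) cylinder(h = 70, r = 120);
translate([120, 120, 70]) cylinder(h = 80, r = 80);
translate([120, 120, 150]) cylinder(h = 60, r = 30);


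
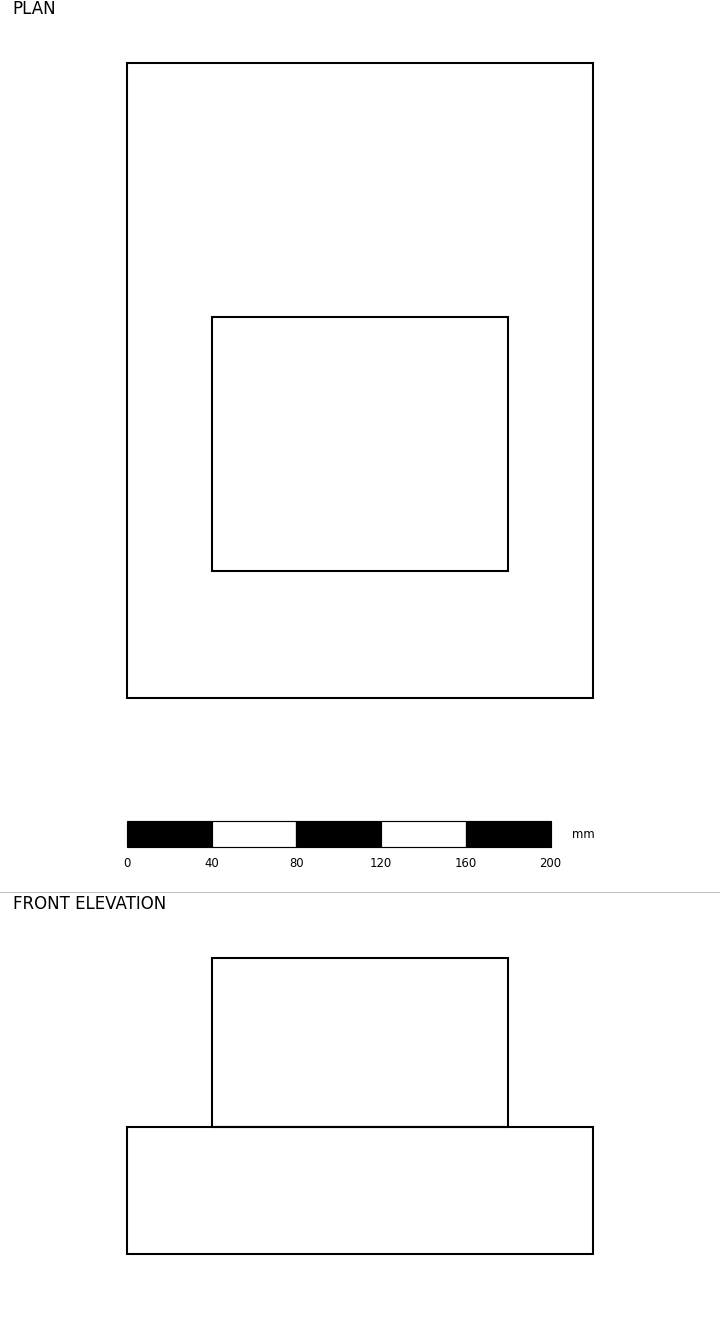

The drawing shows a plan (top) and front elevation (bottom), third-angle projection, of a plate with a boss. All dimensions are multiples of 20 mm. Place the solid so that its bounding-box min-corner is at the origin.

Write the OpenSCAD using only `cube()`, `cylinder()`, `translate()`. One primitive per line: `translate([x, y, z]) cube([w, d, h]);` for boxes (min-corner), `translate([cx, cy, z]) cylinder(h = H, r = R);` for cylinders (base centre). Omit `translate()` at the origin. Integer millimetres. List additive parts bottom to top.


cube([220, 300, 60]);
translate([40, 60, 60]) cube([140, 120, 80]);


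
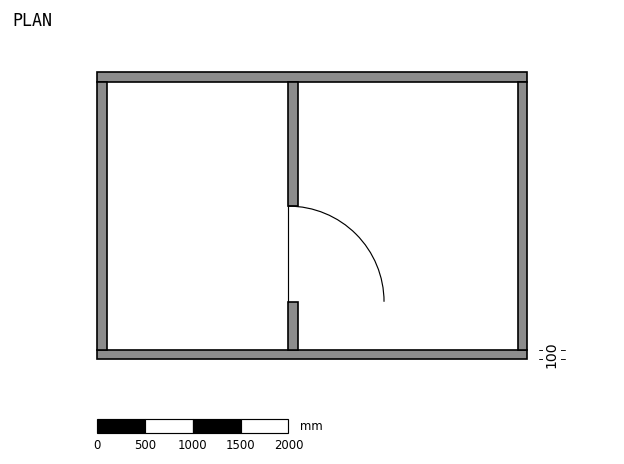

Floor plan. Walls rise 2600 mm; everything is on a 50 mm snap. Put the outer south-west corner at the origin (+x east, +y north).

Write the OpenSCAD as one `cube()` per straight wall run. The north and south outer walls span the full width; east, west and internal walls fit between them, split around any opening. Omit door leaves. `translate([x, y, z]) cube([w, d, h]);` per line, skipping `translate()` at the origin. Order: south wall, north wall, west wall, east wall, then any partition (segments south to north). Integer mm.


cube([4500, 100, 2600]);
translate([0, 2900, 0]) cube([4500, 100, 2600]);
translate([0, 100, 0]) cube([100, 2800, 2600]);
translate([4400, 100, 0]) cube([100, 2800, 2600]);
translate([2000, 100, 0]) cube([100, 500, 2600]);
translate([2000, 1600, 0]) cube([100, 1300, 2600]);


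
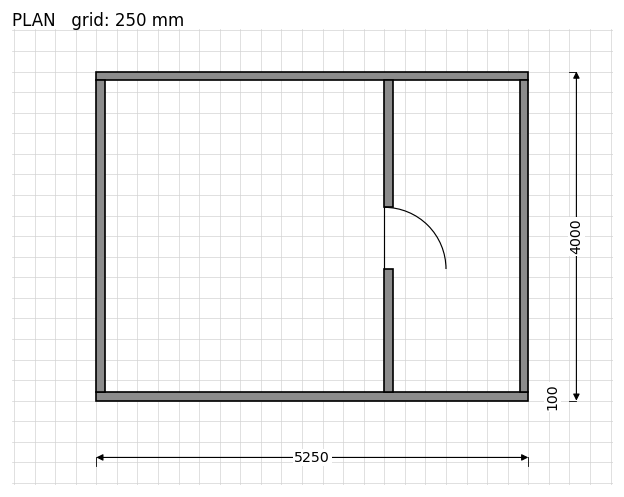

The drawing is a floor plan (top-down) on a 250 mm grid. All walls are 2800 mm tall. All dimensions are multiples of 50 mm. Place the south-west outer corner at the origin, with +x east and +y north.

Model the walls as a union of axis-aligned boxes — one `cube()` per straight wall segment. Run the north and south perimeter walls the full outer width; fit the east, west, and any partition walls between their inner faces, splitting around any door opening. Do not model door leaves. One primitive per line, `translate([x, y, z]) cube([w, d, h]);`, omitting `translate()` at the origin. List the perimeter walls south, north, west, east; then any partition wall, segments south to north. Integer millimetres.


cube([5250, 100, 2800]);
translate([0, 3900, 0]) cube([5250, 100, 2800]);
translate([0, 100, 0]) cube([100, 3800, 2800]);
translate([5150, 100, 0]) cube([100, 3800, 2800]);
translate([3500, 100, 0]) cube([100, 1500, 2800]);
translate([3500, 2350, 0]) cube([100, 1550, 2800]);
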